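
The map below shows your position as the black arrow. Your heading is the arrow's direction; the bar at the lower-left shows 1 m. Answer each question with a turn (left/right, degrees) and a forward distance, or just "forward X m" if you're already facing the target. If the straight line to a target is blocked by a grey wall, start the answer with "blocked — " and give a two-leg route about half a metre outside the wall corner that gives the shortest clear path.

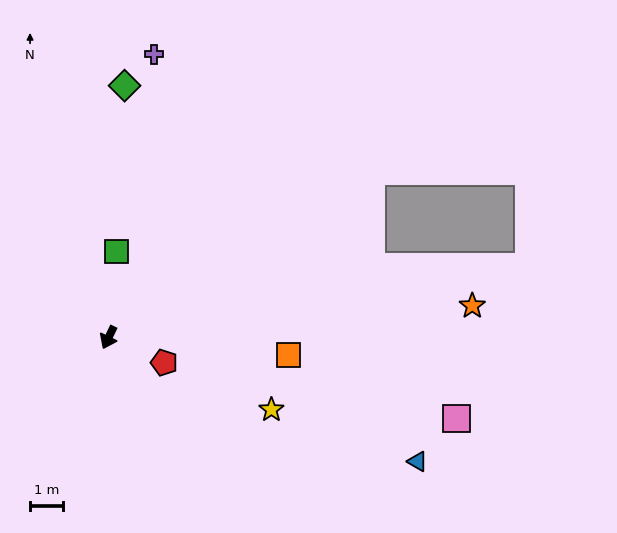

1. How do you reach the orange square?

turn left 110°, forward 5.5 m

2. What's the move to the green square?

turn right 160°, forward 2.7 m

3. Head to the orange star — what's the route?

turn left 121°, forward 11.2 m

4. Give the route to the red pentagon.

turn left 91°, forward 1.9 m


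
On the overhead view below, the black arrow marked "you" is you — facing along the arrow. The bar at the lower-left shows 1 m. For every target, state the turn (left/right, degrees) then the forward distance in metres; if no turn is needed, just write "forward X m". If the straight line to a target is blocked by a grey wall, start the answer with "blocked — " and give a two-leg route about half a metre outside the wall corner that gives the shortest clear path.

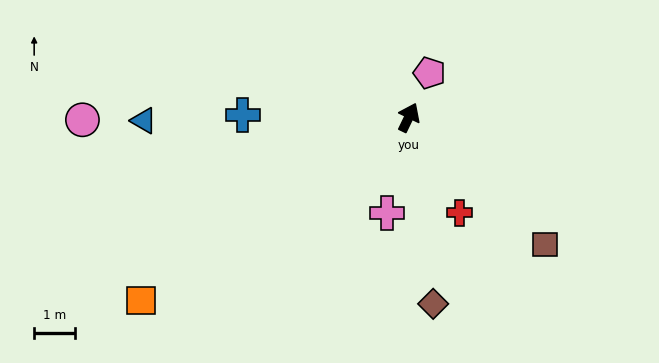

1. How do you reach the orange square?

turn left 150°, forward 7.9 m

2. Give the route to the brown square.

turn right 107°, forward 4.6 m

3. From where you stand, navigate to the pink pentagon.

forward 1.2 m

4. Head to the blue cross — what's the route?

turn left 115°, forward 4.1 m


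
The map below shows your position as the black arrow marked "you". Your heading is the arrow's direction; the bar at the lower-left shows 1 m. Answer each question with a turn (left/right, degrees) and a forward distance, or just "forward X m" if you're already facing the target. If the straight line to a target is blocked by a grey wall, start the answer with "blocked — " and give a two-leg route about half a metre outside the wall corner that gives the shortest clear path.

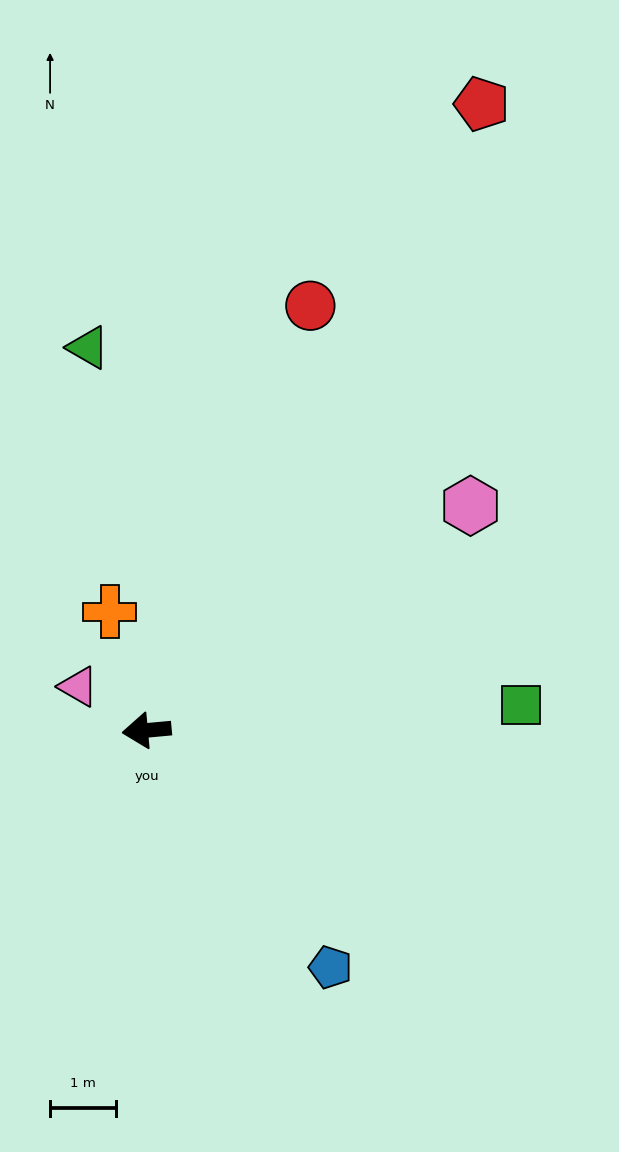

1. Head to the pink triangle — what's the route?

turn right 38°, forward 1.2 m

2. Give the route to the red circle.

turn right 116°, forward 6.9 m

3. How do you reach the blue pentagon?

turn left 123°, forward 4.6 m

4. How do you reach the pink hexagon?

turn right 151°, forward 6.0 m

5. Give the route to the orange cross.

turn right 78°, forward 1.9 m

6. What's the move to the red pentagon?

turn right 123°, forward 10.8 m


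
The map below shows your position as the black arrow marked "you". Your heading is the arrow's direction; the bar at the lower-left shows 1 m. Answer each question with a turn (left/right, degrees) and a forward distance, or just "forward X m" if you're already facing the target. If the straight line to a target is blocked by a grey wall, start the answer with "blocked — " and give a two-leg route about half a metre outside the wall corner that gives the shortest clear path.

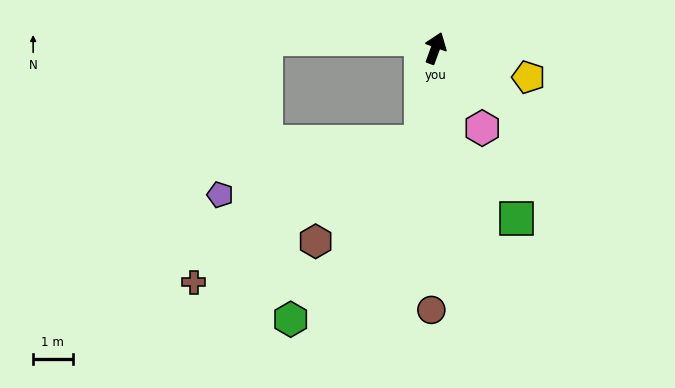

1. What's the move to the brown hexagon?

blocked — turn right 169°, forward 2.4 m, then turn right 38°, forward 3.7 m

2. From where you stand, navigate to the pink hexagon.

turn right 130°, forward 2.3 m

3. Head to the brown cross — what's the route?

blocked — turn right 169°, forward 2.4 m, then turn right 49°, forward 6.8 m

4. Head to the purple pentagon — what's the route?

blocked — turn right 169°, forward 2.4 m, then turn right 66°, forward 5.3 m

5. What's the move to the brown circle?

turn right 161°, forward 6.6 m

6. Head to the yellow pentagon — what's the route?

turn right 87°, forward 2.5 m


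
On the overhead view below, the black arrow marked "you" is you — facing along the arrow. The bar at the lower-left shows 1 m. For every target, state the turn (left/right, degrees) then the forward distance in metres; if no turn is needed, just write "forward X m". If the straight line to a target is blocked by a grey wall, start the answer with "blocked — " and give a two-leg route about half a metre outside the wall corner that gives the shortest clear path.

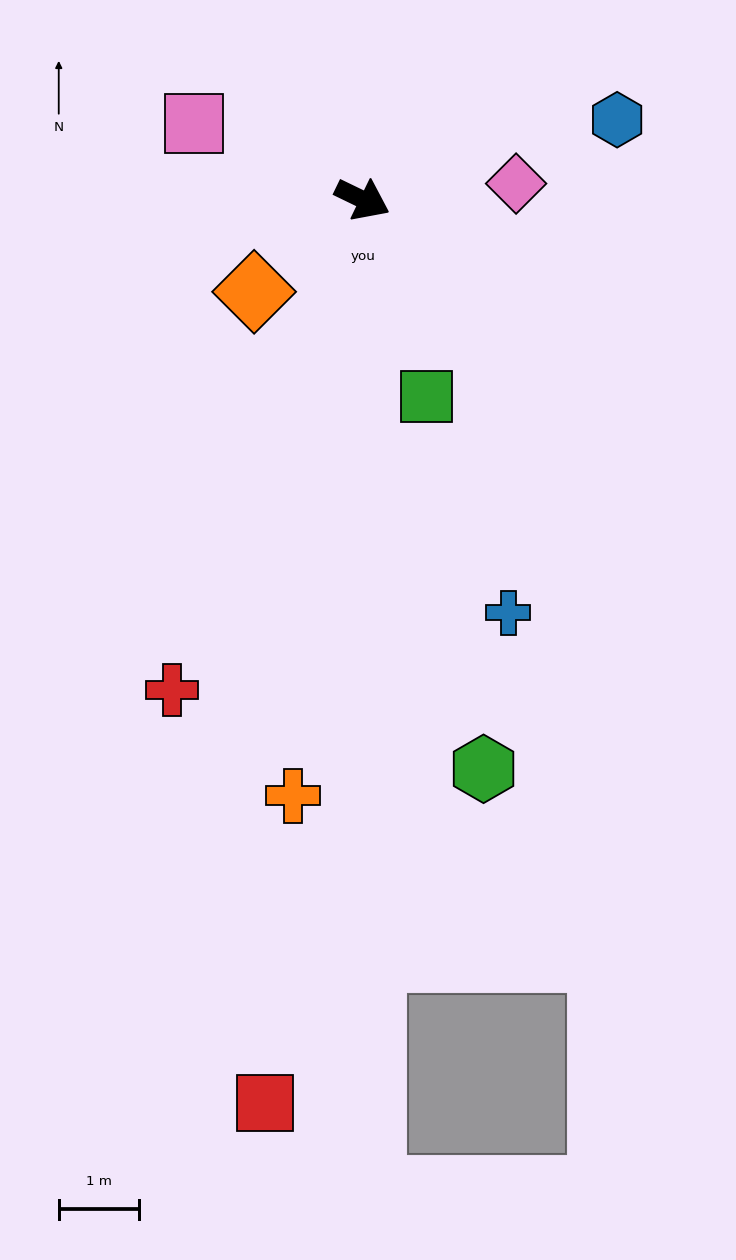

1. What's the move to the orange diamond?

turn right 114°, forward 1.8 m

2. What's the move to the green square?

turn right 46°, forward 2.6 m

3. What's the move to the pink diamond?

turn left 32°, forward 1.9 m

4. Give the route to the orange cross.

turn right 71°, forward 7.5 m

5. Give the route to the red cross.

turn right 85°, forward 6.6 m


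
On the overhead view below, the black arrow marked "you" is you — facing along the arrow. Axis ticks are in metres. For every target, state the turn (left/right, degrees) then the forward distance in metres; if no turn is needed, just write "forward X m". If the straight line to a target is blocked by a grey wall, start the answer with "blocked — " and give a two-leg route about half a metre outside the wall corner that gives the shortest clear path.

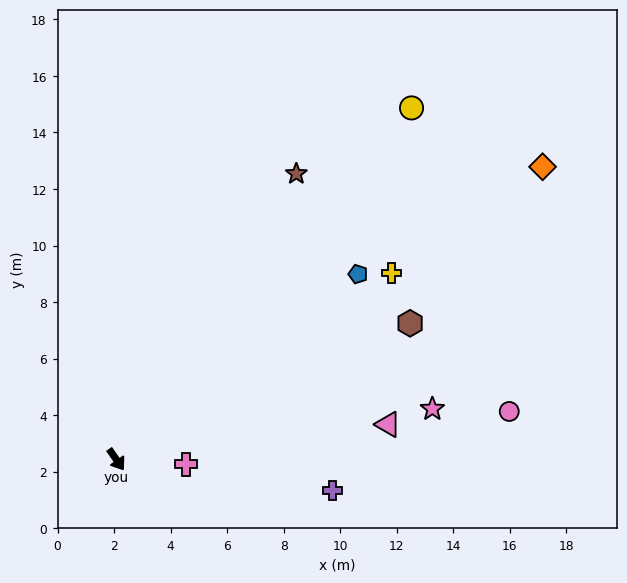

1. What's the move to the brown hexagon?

turn left 80°, forward 11.5 m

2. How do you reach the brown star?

turn left 113°, forward 12.0 m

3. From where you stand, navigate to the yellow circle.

turn left 105°, forward 16.2 m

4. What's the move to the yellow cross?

turn left 89°, forward 11.8 m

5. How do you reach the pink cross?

turn left 51°, forward 2.5 m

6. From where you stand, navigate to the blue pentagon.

turn left 93°, forward 10.8 m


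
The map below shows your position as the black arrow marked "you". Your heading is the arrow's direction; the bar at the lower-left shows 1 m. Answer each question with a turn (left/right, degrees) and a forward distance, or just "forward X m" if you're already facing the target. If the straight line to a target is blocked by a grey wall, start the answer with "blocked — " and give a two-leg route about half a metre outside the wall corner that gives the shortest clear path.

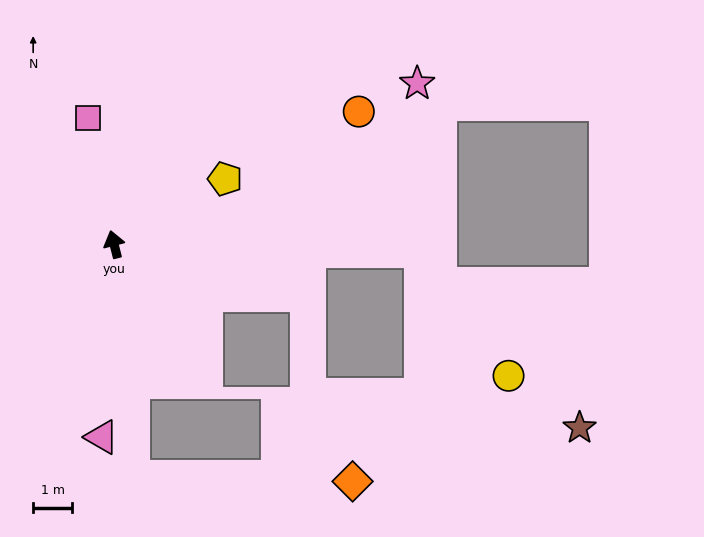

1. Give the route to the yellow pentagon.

turn right 74°, forward 3.3 m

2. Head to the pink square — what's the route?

turn right 3°, forward 3.3 m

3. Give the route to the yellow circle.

blocked — turn right 106°, forward 7.9 m, then turn right 53°, forward 3.9 m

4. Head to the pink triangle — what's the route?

turn left 162°, forward 5.0 m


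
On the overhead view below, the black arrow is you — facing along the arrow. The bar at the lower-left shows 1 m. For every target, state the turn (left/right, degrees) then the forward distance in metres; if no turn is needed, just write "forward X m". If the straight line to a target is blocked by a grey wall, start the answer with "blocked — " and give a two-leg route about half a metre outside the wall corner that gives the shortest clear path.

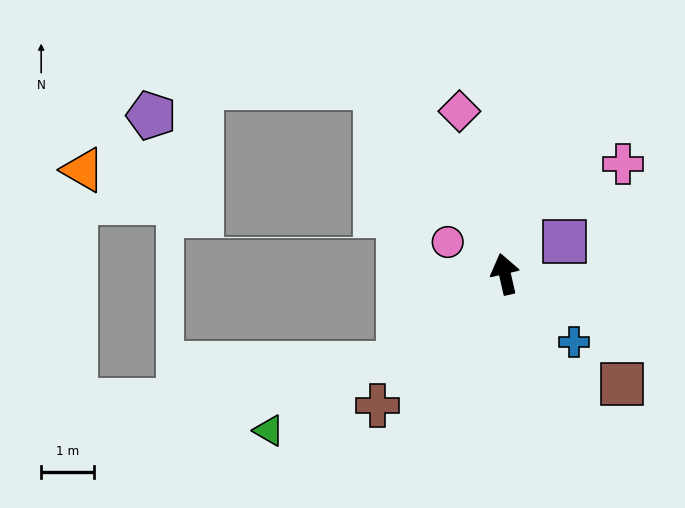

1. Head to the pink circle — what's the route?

turn left 48°, forward 1.2 m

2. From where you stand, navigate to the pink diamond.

turn left 3°, forward 3.2 m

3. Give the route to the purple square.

turn right 75°, forward 1.3 m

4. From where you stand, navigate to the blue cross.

turn right 148°, forward 1.8 m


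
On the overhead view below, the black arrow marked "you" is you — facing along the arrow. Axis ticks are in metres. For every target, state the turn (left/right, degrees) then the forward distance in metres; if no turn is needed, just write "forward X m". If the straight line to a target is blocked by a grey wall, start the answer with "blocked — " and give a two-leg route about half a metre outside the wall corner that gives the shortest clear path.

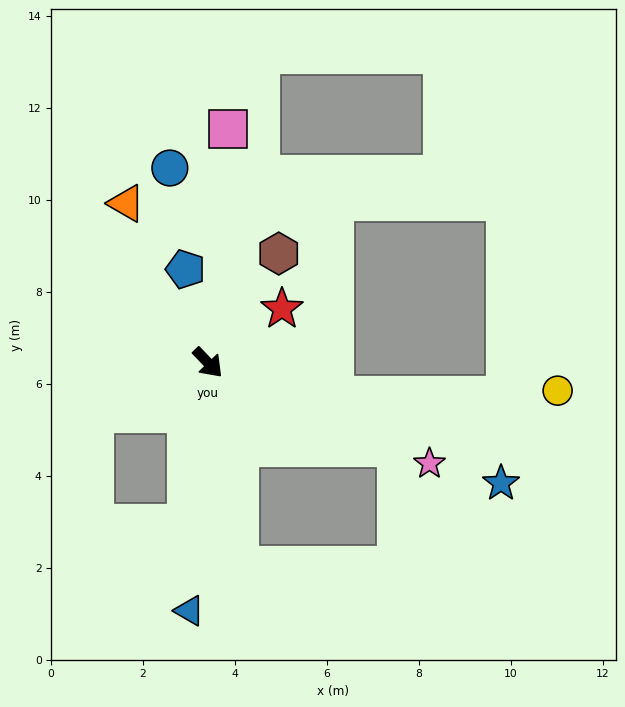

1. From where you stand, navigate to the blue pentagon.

turn left 150°, forward 2.1 m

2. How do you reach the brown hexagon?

turn left 103°, forward 2.8 m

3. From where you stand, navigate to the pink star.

turn left 22°, forward 5.3 m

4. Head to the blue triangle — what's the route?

turn right 48°, forward 5.4 m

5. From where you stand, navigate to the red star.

turn left 82°, forward 2.0 m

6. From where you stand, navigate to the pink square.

turn left 131°, forward 5.1 m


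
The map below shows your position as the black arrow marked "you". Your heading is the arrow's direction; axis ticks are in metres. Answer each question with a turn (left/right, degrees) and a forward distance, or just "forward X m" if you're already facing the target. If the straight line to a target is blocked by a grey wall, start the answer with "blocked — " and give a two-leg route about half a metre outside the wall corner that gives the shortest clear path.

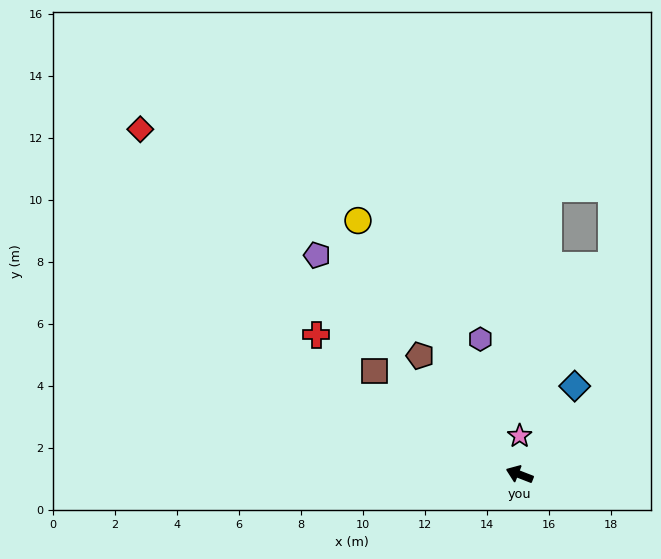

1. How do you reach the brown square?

turn right 14°, forward 5.7 m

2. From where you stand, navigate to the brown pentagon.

turn right 29°, forward 5.0 m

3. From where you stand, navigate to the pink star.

turn right 69°, forward 1.2 m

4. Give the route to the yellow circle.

turn right 36°, forward 9.7 m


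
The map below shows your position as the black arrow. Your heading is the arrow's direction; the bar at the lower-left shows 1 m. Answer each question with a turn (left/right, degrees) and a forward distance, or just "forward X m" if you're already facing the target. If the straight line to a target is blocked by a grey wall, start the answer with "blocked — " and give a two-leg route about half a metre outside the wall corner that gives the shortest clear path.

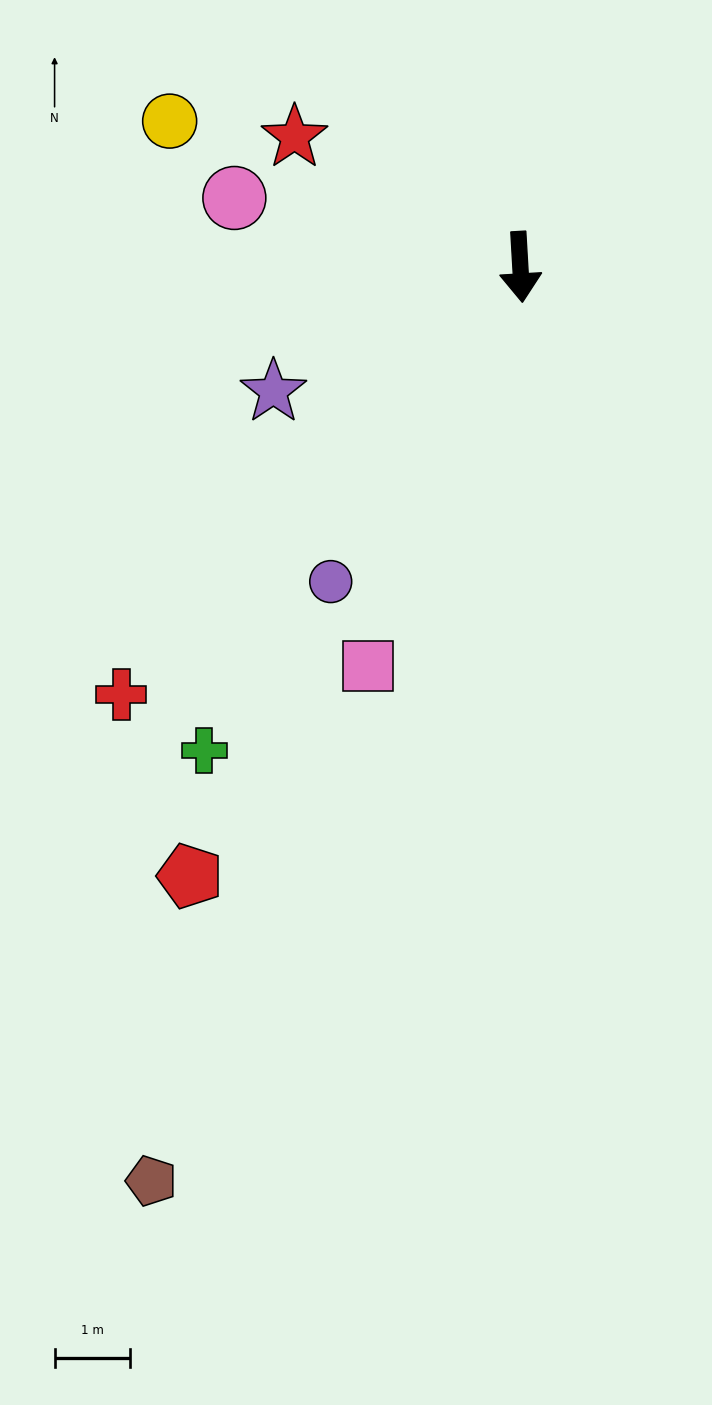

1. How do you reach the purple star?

turn right 67°, forward 3.7 m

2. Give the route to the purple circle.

turn right 34°, forward 4.9 m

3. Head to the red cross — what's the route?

turn right 46°, forward 7.8 m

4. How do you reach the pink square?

turn right 24°, forward 5.7 m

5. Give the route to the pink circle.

turn right 107°, forward 3.9 m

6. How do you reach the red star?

turn right 123°, forward 3.5 m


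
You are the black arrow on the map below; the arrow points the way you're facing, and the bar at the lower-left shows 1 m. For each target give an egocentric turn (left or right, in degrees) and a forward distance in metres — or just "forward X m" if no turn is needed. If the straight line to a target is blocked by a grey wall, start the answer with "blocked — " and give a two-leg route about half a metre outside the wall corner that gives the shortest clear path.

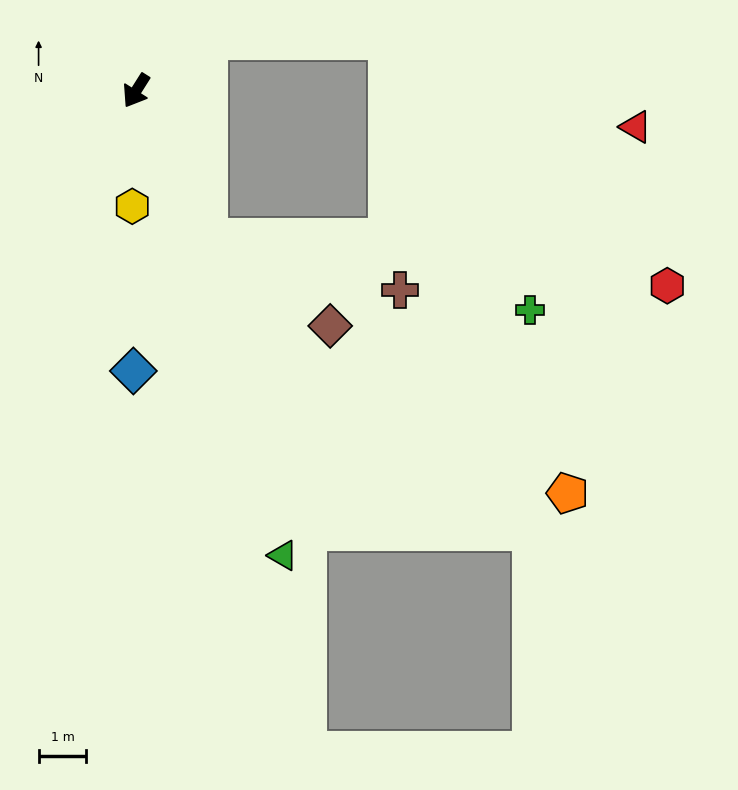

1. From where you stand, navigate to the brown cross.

blocked — turn left 58°, forward 3.4 m, then turn left 49°, forward 4.2 m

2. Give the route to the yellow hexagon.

turn left 30°, forward 2.4 m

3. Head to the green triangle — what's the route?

turn left 50°, forward 10.2 m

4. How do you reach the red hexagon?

blocked — turn left 58°, forward 3.4 m, then turn left 58°, forward 9.7 m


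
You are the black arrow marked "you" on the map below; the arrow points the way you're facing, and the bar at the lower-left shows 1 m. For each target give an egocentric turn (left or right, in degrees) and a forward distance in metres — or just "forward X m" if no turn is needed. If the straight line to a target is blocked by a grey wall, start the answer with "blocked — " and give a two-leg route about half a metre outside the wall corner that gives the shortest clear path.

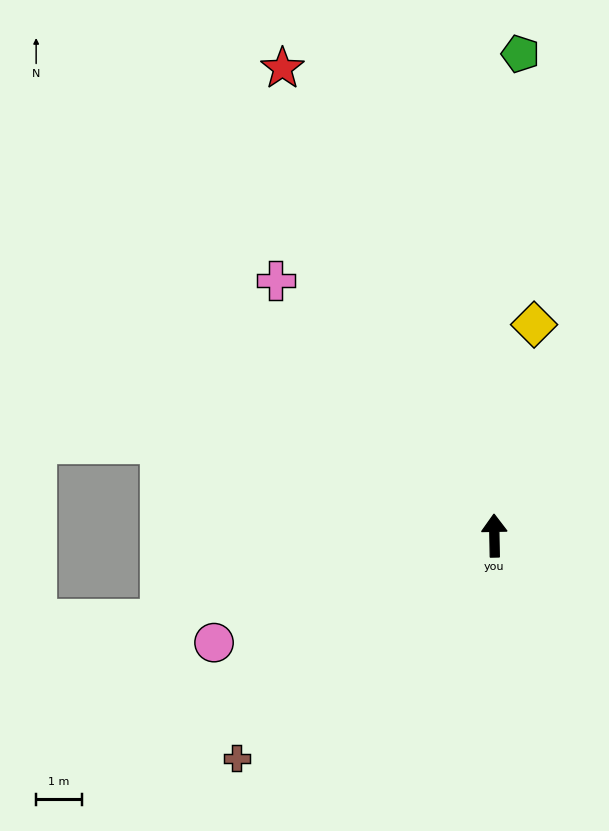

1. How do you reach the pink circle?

turn left 110°, forward 6.6 m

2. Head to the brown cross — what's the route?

turn left 130°, forward 7.5 m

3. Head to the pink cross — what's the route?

turn left 40°, forward 7.4 m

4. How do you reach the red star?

turn left 23°, forward 11.3 m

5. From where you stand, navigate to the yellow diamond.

turn right 12°, forward 4.7 m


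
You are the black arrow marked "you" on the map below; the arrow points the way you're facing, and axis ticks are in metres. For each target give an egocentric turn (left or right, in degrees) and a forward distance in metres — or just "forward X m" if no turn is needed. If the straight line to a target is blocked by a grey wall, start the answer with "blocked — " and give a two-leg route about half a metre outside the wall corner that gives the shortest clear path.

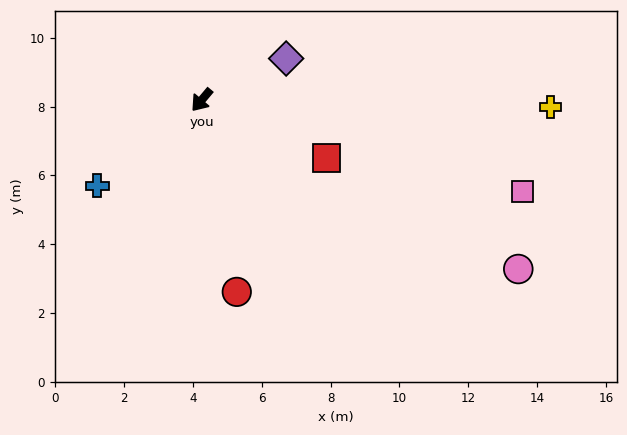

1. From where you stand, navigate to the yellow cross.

turn left 129°, forward 10.1 m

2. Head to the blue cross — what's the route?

turn right 10°, forward 3.9 m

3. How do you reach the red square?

turn left 105°, forward 4.0 m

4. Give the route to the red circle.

turn left 50°, forward 5.7 m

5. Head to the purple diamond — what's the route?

turn left 156°, forward 2.7 m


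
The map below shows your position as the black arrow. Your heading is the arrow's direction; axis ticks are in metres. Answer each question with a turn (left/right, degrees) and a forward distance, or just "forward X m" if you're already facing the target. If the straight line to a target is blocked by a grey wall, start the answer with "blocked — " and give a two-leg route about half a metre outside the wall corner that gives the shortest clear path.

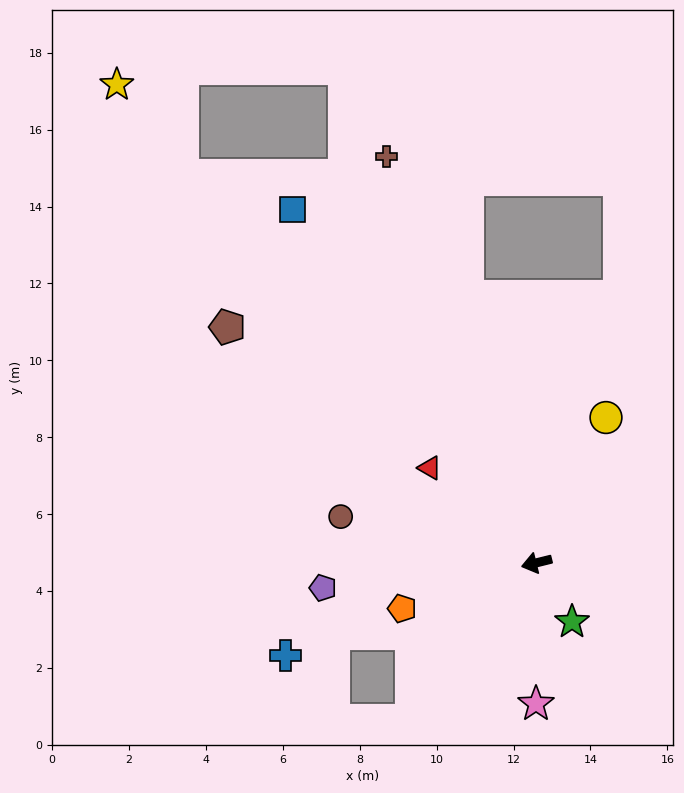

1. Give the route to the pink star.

turn left 76°, forward 3.7 m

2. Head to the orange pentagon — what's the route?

turn left 5°, forward 3.7 m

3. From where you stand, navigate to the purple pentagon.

turn right 7°, forward 5.6 m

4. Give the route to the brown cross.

turn right 84°, forward 11.3 m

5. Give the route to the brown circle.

turn right 27°, forward 5.2 m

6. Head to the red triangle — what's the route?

turn right 56°, forward 3.7 m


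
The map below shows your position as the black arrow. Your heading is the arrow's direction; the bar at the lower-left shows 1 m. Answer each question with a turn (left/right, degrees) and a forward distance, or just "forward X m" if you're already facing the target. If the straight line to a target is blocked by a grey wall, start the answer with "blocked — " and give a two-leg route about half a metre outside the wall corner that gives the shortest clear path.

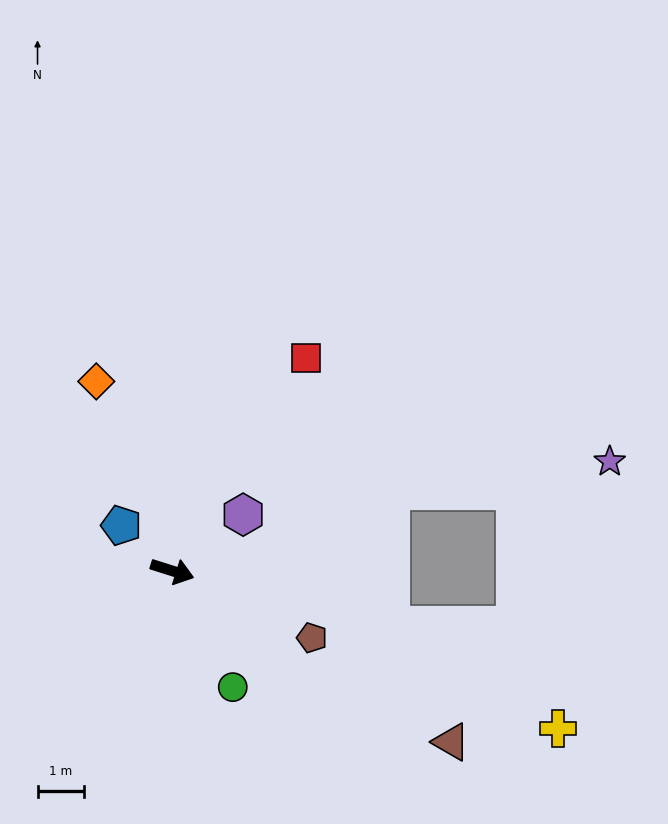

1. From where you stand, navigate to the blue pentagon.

turn left 156°, forward 1.5 m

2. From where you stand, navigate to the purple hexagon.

turn left 56°, forward 1.9 m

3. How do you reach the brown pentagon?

turn right 8°, forward 3.3 m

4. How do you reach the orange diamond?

turn left 129°, forward 4.4 m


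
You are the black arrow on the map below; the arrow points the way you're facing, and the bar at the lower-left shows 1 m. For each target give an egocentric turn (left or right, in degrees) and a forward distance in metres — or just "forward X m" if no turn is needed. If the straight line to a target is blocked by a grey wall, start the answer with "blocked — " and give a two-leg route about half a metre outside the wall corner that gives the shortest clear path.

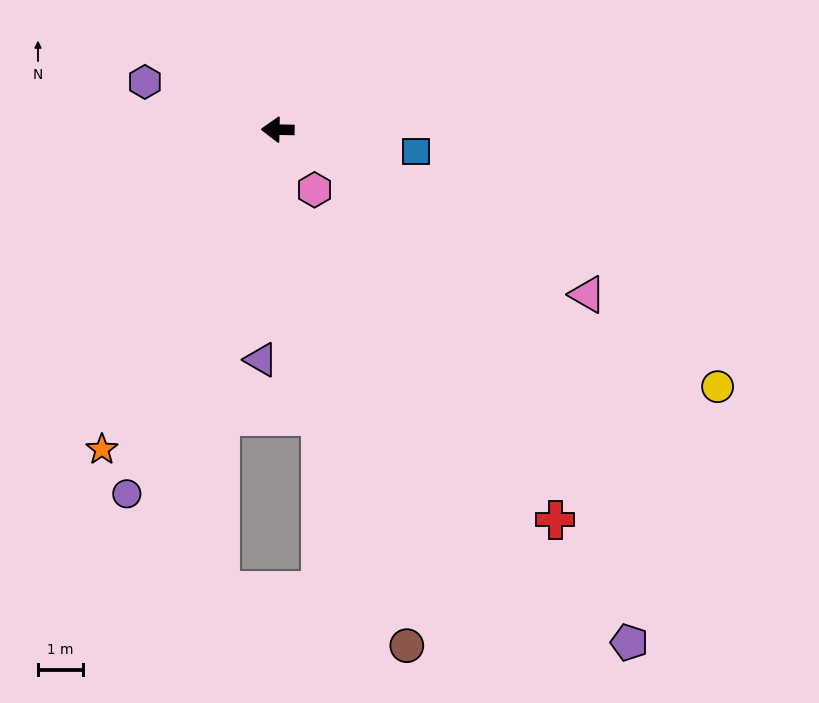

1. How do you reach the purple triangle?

turn left 87°, forward 5.1 m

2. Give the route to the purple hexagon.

turn right 19°, forward 3.1 m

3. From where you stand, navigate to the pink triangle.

turn left 153°, forward 7.8 m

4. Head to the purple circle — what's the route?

turn left 69°, forward 8.7 m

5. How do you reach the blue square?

turn left 172°, forward 3.1 m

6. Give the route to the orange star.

turn left 62°, forward 8.1 m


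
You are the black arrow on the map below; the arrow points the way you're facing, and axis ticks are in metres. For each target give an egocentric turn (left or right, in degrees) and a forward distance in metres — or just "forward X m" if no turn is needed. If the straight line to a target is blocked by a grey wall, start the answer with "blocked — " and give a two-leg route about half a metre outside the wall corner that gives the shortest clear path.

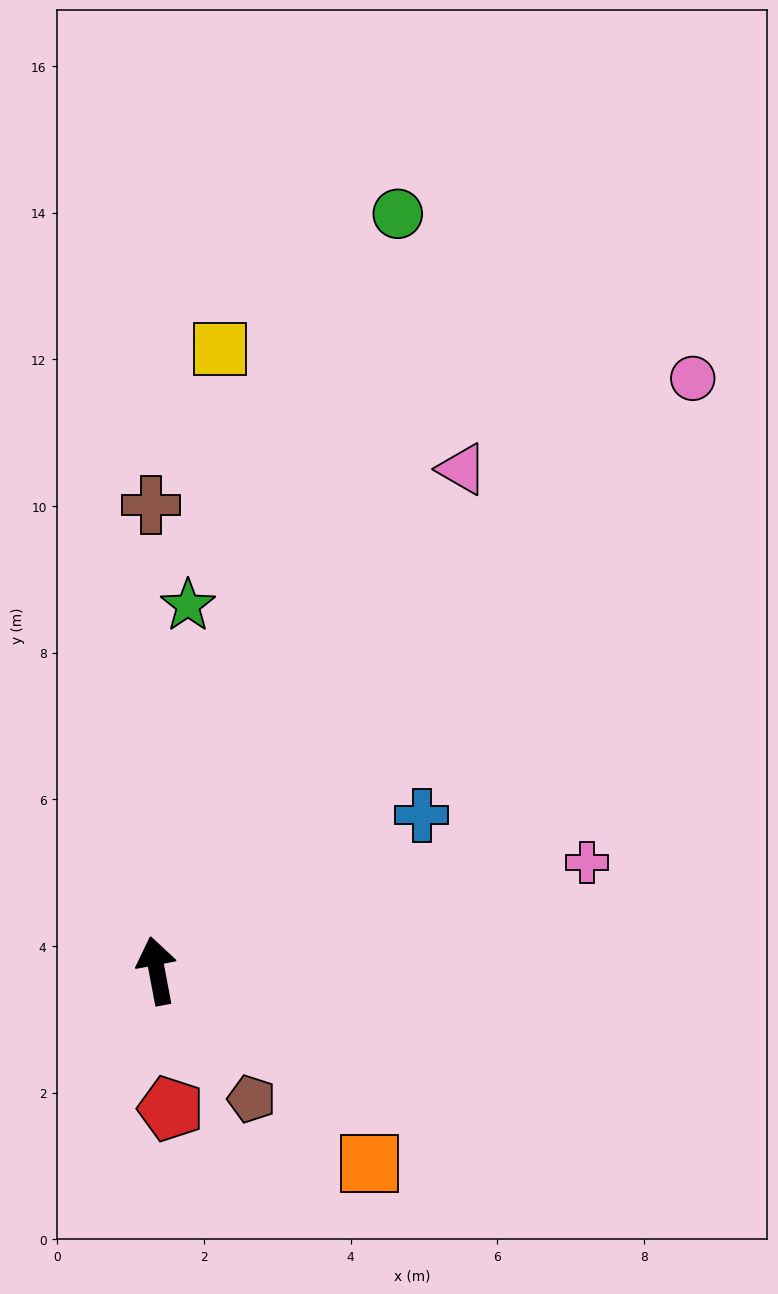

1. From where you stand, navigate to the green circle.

turn right 28°, forward 10.8 m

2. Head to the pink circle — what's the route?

turn right 53°, forward 10.9 m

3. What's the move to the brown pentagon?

turn right 154°, forward 2.2 m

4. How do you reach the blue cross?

turn right 70°, forward 4.2 m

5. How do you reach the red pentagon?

turn left 175°, forward 1.9 m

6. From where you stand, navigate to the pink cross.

turn right 87°, forward 6.0 m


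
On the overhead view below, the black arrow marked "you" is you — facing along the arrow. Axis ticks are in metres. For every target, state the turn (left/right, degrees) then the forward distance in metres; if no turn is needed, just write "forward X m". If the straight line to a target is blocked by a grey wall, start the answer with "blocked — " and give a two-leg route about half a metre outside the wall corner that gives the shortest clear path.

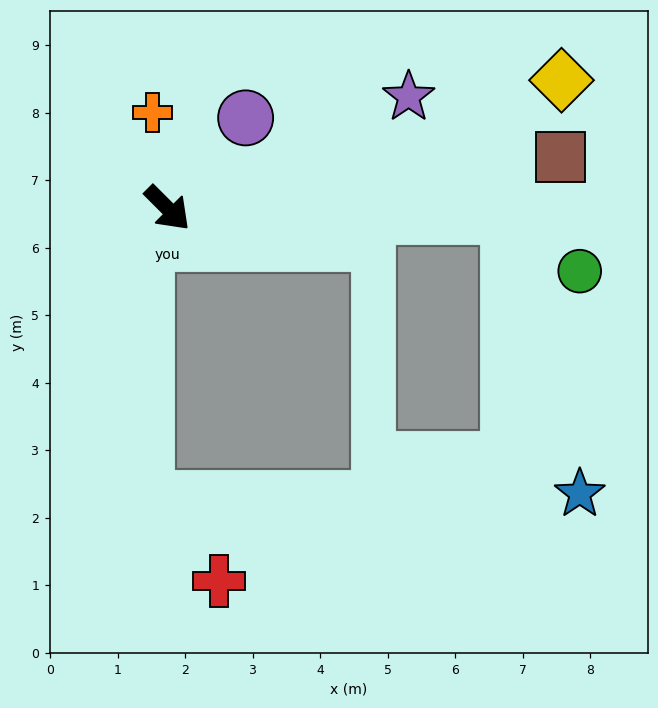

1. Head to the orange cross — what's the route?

turn left 144°, forward 1.4 m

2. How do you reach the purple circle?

turn left 94°, forward 1.8 m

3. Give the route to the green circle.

blocked — turn left 44°, forward 5.1 m, then turn right 37°, forward 1.3 m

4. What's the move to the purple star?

turn left 70°, forward 3.9 m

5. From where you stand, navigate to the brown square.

turn left 52°, forward 5.9 m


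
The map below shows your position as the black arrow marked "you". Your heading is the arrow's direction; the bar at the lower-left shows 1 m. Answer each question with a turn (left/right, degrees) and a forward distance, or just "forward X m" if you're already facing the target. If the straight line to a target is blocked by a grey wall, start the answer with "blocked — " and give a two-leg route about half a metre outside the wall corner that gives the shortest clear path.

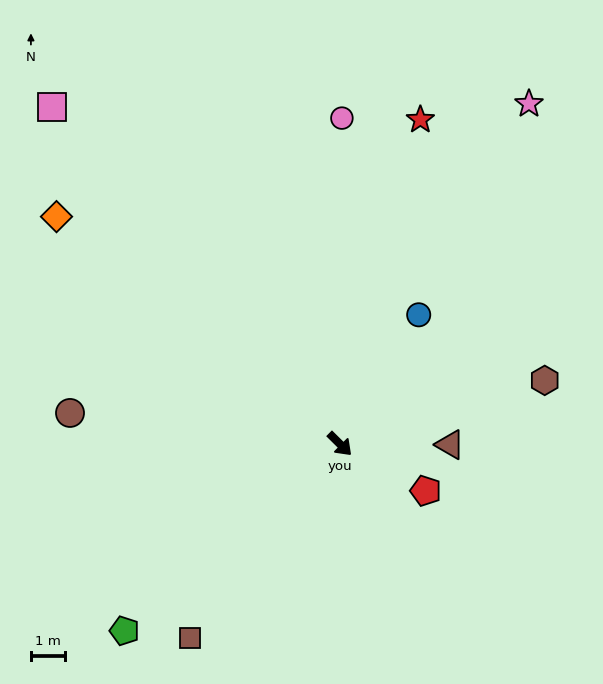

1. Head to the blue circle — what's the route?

turn left 103°, forward 4.5 m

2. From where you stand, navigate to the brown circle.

turn right 142°, forward 8.1 m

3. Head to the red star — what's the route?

turn left 121°, forward 9.9 m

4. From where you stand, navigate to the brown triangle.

turn left 44°, forward 3.3 m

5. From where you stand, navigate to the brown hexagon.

turn left 62°, forward 6.4 m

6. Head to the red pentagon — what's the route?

turn left 16°, forward 2.9 m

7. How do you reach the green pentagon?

turn right 94°, forward 8.5 m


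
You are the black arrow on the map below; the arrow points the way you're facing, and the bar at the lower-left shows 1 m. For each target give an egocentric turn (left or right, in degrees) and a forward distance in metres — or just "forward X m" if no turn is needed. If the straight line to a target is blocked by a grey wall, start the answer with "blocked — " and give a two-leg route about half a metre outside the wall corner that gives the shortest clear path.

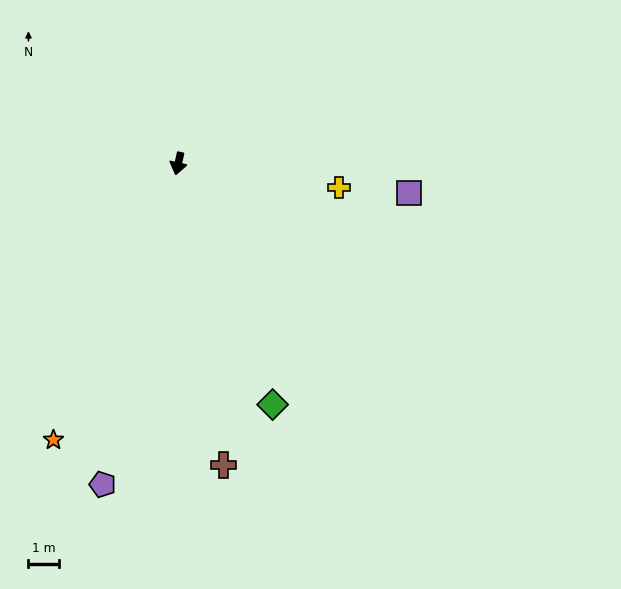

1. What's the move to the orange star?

turn right 12°, forward 9.8 m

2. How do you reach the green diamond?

turn left 34°, forward 8.3 m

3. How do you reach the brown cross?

turn left 21°, forward 9.8 m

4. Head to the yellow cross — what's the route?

turn left 94°, forward 5.2 m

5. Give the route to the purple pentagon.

forward 10.6 m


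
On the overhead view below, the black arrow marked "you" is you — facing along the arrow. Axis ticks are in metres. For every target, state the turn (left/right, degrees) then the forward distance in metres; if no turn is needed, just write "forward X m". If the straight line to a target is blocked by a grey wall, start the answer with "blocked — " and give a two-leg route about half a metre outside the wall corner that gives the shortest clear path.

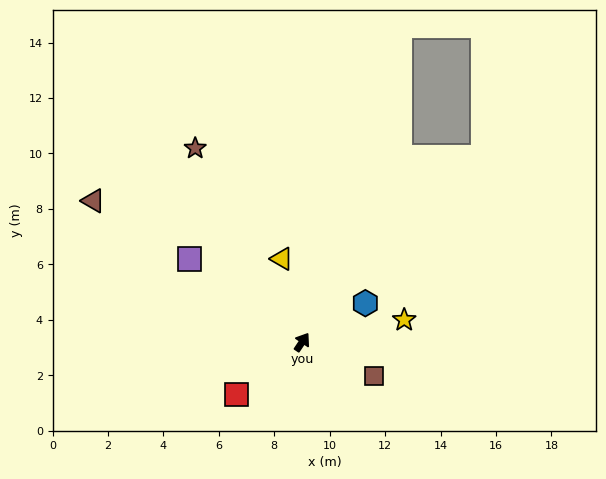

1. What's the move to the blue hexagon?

turn right 25°, forward 2.7 m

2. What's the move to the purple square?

turn left 87°, forward 5.1 m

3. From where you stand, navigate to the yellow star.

turn right 44°, forward 3.8 m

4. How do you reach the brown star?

turn left 63°, forward 8.0 m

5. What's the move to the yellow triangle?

turn left 48°, forward 3.1 m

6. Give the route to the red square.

turn left 162°, forward 3.0 m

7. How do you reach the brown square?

turn right 81°, forward 2.9 m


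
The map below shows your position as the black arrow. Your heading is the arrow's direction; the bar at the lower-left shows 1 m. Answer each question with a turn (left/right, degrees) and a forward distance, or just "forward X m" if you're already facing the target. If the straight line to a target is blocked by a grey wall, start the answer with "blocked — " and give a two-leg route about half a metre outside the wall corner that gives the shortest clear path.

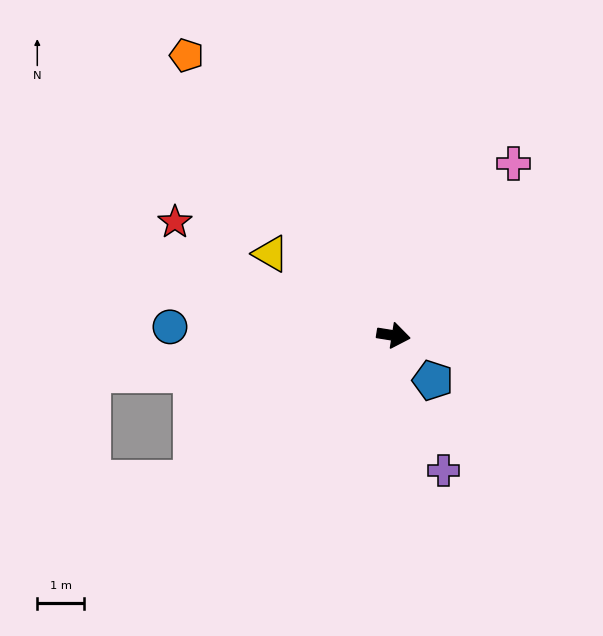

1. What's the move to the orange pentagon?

turn left 136°, forward 7.4 m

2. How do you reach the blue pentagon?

turn right 40°, forward 1.3 m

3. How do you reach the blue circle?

turn right 173°, forward 4.8 m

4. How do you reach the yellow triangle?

turn left 155°, forward 3.1 m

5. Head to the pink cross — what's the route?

turn left 64°, forward 4.5 m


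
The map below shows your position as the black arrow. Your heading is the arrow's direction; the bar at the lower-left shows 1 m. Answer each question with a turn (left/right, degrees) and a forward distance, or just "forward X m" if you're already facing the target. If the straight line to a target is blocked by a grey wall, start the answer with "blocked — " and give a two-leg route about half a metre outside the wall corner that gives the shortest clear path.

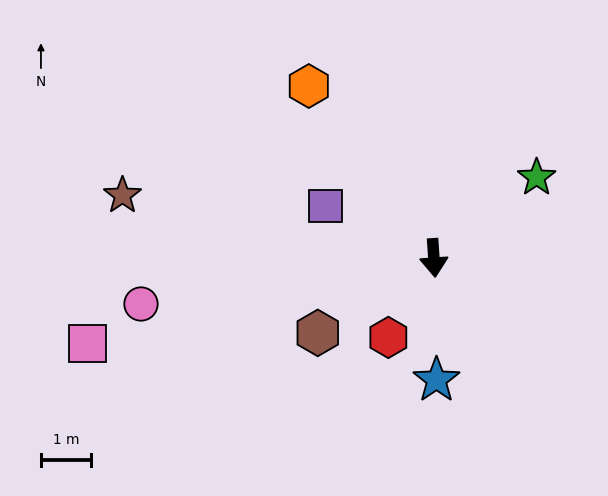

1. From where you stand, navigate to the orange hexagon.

turn right 148°, forward 4.2 m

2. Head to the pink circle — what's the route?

turn right 85°, forward 5.9 m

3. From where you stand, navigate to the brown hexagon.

turn right 61°, forward 2.8 m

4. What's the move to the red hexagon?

turn right 34°, forward 1.8 m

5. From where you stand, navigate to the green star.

turn left 124°, forward 2.6 m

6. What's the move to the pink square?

turn right 80°, forward 7.1 m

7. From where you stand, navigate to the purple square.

turn right 119°, forward 2.4 m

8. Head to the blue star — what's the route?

turn right 3°, forward 2.4 m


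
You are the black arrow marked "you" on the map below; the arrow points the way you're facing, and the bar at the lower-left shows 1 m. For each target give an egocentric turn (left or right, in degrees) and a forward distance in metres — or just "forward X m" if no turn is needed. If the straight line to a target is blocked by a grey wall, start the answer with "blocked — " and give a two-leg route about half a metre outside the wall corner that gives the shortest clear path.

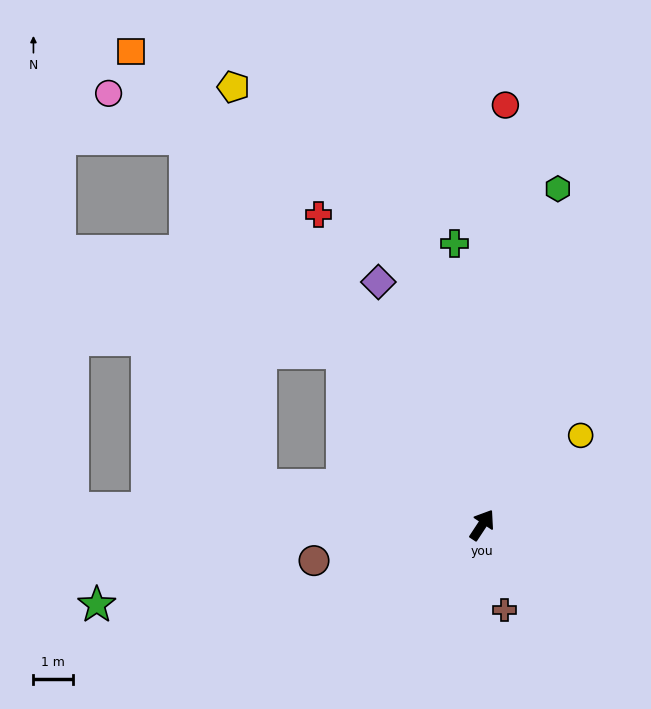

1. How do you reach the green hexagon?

turn left 21°, forward 8.8 m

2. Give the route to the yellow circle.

turn right 14°, forward 3.4 m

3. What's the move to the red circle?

turn left 30°, forward 10.7 m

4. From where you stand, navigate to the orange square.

turn left 70°, forward 15.0 m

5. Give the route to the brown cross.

turn right 132°, forward 2.2 m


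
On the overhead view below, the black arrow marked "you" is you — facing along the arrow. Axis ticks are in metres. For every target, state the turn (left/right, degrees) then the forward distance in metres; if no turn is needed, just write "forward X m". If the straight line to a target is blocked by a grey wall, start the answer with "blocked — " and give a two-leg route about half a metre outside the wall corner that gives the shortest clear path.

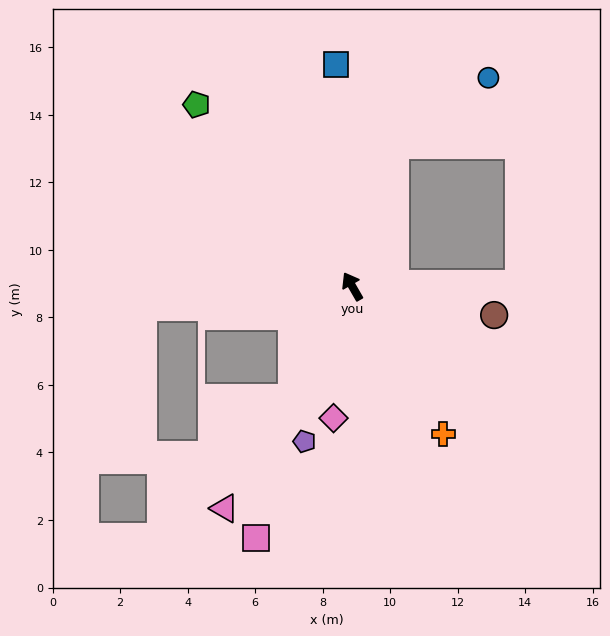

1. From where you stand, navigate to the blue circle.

blocked — turn right 47°, forward 4.4 m, then turn right 37°, forward 3.4 m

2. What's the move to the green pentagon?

turn left 11°, forward 7.1 m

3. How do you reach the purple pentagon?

turn left 133°, forward 4.8 m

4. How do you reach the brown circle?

turn right 131°, forward 4.3 m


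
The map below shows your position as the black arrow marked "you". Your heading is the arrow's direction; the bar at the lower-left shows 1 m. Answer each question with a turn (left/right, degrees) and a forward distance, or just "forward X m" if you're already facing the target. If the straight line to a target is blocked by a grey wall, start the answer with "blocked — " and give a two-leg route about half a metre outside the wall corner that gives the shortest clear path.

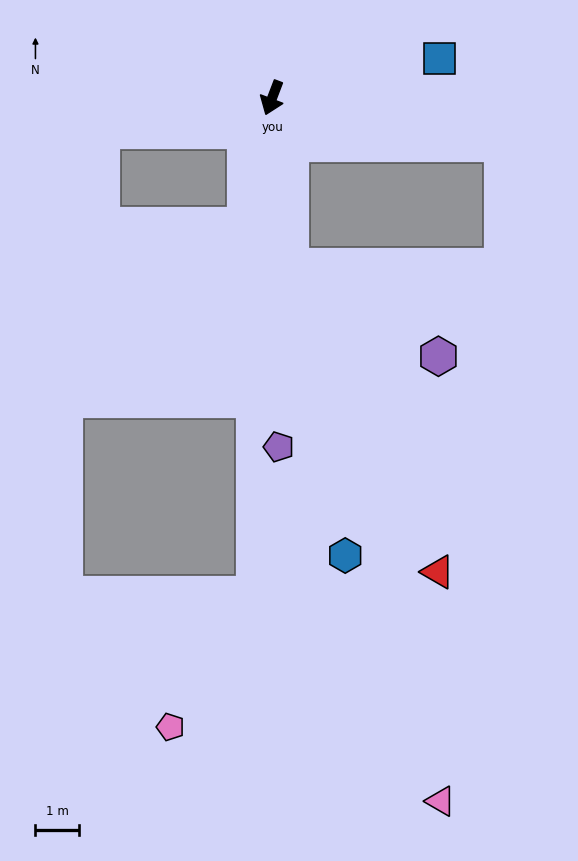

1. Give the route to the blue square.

turn left 124°, forward 4.0 m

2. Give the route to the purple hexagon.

blocked — turn left 27°, forward 3.9 m, then turn left 53°, forward 4.0 m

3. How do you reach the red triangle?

blocked — turn left 27°, forward 3.9 m, then turn left 20°, forward 7.8 m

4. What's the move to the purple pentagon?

turn left 22°, forward 8.1 m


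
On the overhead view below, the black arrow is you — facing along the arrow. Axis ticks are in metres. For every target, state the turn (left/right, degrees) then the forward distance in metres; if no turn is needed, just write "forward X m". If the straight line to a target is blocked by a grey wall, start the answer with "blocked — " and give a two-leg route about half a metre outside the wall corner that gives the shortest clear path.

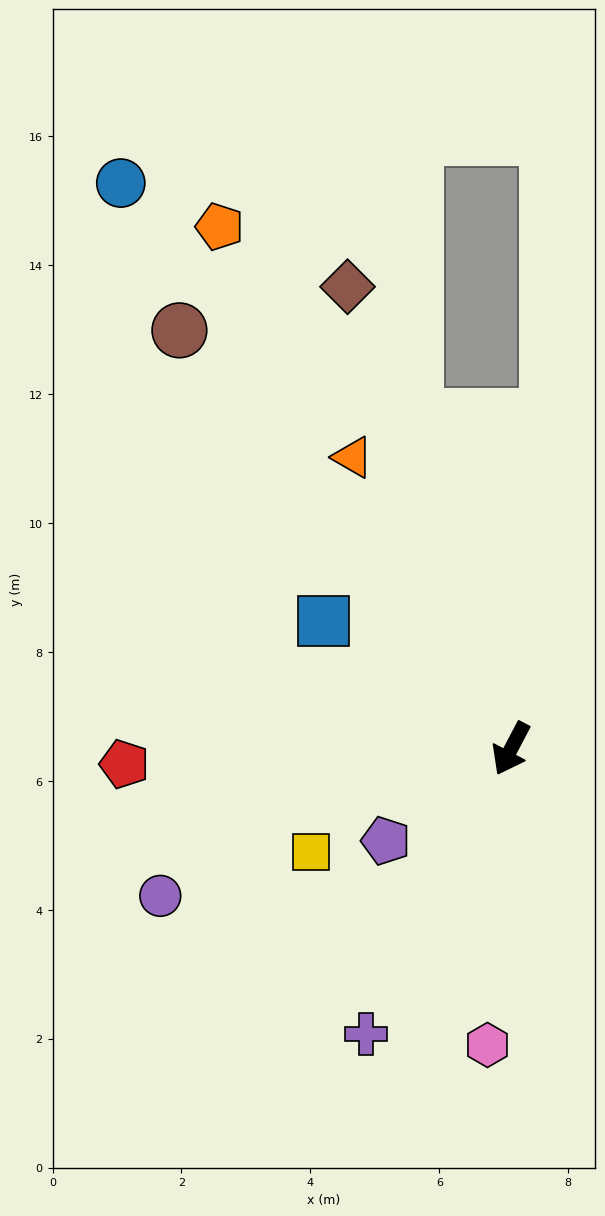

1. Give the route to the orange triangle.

turn right 124°, forward 5.1 m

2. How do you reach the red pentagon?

turn right 60°, forward 6.0 m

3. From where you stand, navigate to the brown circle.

turn right 114°, forward 8.3 m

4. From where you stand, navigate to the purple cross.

forward 5.0 m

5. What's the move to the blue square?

turn right 97°, forward 3.5 m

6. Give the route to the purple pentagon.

turn right 26°, forward 2.4 m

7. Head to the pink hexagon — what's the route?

turn left 23°, forward 4.6 m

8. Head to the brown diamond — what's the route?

turn right 133°, forward 7.6 m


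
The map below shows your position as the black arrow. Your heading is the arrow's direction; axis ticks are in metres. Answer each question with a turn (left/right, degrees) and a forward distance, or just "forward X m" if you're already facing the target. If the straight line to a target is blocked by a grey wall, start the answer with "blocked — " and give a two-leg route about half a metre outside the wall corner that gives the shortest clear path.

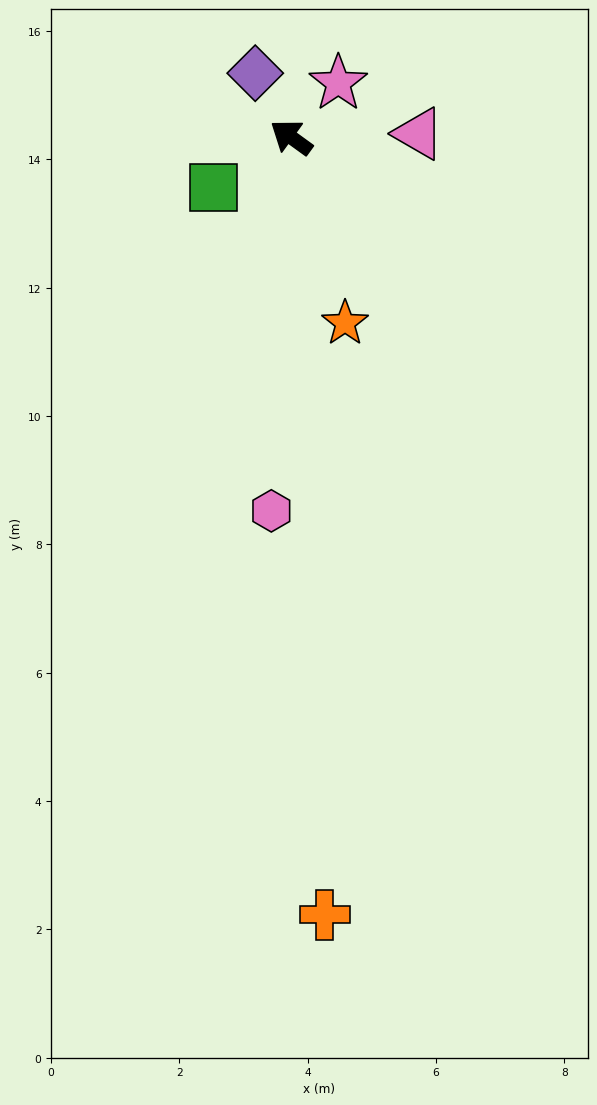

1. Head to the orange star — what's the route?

turn left 142°, forward 3.0 m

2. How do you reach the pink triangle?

turn right 142°, forward 2.0 m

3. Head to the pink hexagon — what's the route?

turn left 123°, forward 5.8 m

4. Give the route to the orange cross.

turn left 128°, forward 12.1 m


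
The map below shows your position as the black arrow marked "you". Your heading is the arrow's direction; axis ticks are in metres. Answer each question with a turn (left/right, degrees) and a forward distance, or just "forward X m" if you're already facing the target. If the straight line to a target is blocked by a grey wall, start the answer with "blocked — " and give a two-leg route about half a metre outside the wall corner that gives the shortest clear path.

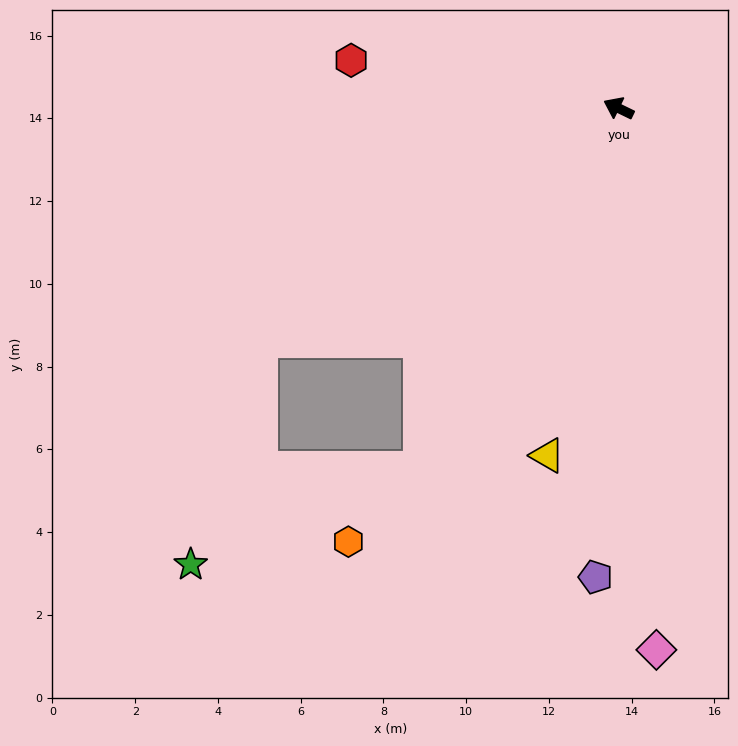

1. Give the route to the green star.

blocked — turn left 87°, forward 9.9 m, then turn right 38°, forward 6.0 m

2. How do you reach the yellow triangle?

turn left 104°, forward 8.6 m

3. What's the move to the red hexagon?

turn left 16°, forward 6.6 m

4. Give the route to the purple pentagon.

turn left 113°, forward 11.3 m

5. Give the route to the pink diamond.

turn left 120°, forward 13.1 m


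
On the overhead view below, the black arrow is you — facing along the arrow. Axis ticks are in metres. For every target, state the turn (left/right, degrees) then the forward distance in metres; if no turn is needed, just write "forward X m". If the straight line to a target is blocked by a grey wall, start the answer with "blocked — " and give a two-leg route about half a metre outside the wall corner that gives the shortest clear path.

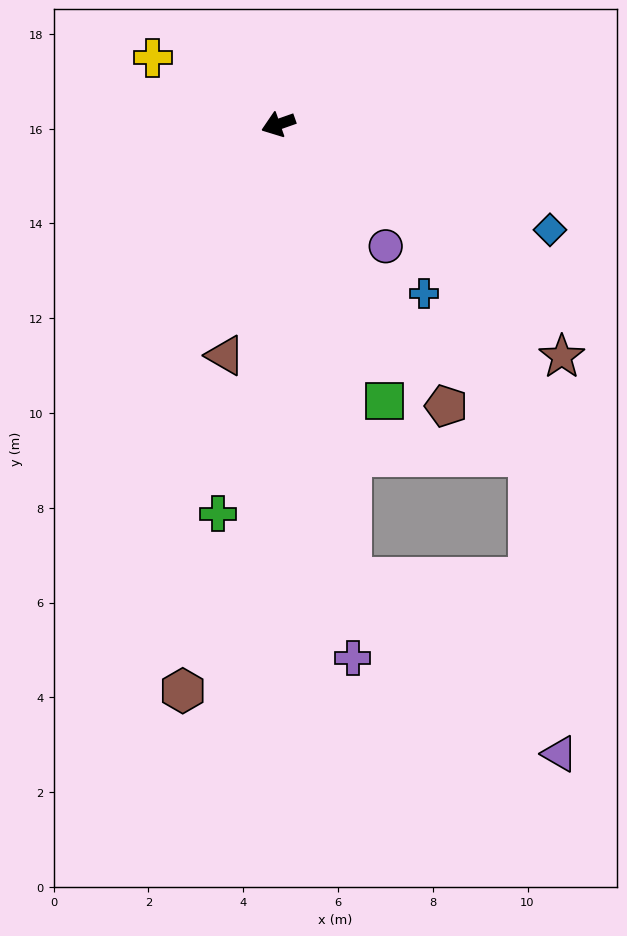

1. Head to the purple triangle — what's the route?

blocked — turn left 80°, forward 9.7 m, then turn left 40°, forward 5.7 m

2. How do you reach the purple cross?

turn left 79°, forward 11.4 m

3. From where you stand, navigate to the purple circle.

turn left 112°, forward 3.4 m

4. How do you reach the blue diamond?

turn left 139°, forward 6.1 m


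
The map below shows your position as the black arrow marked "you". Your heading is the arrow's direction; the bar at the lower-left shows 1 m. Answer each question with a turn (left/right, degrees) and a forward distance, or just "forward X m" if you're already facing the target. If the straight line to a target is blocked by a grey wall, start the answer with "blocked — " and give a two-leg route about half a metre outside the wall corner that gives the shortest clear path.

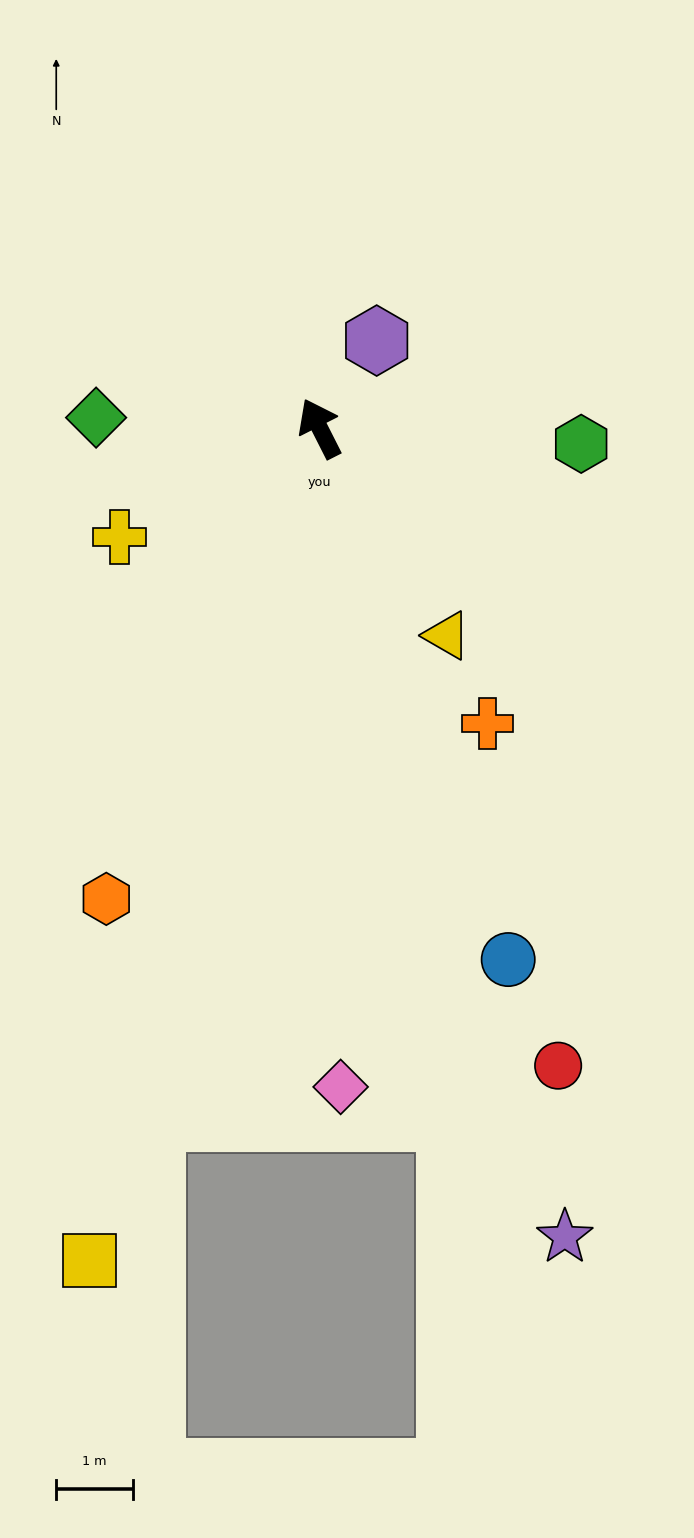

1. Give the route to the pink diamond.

turn left 155°, forward 8.6 m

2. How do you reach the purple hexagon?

turn right 60°, forward 1.4 m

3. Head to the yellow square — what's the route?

turn left 138°, forward 11.3 m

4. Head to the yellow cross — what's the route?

turn left 92°, forward 3.0 m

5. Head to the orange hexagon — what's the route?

turn left 129°, forward 6.7 m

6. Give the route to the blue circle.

turn left 173°, forward 7.3 m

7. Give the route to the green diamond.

turn left 60°, forward 2.9 m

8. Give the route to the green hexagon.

turn right 120°, forward 3.4 m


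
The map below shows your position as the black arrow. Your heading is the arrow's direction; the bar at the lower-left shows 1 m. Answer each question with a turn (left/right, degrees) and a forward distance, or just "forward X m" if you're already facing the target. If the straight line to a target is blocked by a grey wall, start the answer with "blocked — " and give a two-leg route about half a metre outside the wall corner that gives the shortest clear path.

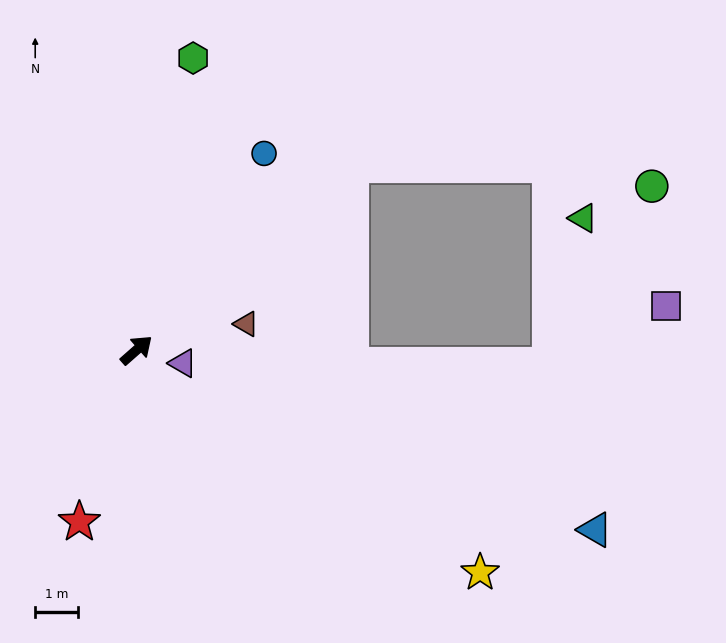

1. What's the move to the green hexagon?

turn left 38°, forward 7.0 m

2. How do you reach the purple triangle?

turn right 57°, forward 1.1 m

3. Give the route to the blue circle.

turn left 16°, forward 5.5 m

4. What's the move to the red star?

turn right 150°, forward 4.3 m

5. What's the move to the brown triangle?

turn right 28°, forward 2.7 m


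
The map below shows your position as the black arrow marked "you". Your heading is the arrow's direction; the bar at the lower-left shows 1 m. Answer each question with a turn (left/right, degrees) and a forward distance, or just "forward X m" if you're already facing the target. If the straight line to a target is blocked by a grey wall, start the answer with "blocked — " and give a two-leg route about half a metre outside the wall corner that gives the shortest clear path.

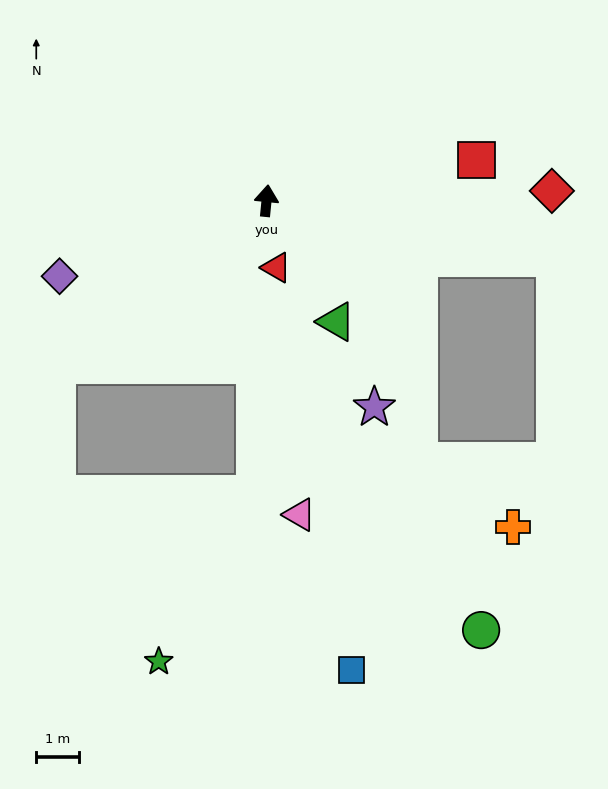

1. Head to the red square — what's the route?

turn right 74°, forward 5.0 m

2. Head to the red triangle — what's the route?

turn right 166°, forward 1.6 m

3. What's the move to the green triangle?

turn right 144°, forward 3.2 m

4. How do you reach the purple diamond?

turn left 116°, forward 5.1 m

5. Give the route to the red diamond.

turn right 82°, forward 6.6 m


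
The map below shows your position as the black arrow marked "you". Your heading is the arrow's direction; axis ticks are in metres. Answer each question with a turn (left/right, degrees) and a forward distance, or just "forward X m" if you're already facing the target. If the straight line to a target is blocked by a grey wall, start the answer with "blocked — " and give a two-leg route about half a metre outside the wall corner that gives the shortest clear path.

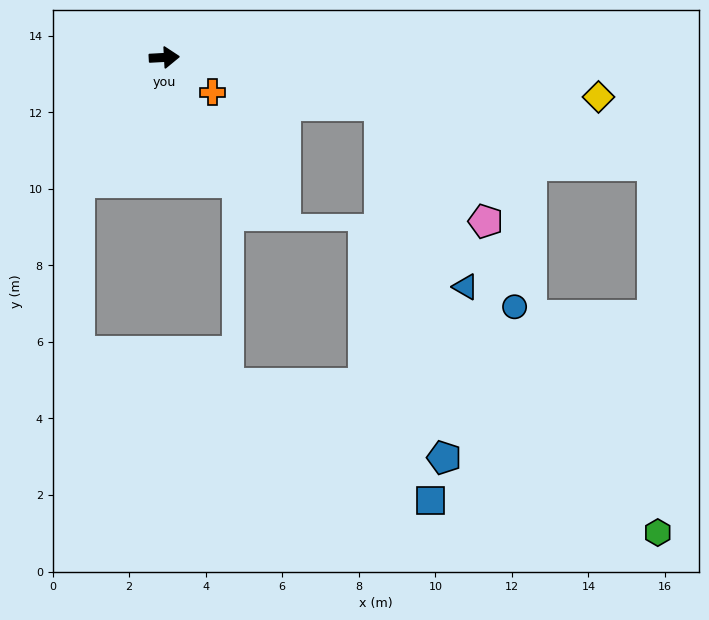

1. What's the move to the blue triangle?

blocked — turn right 15°, forward 5.8 m, then turn right 53°, forward 5.3 m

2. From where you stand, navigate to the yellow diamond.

turn right 8°, forward 11.4 m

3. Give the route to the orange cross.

turn right 39°, forward 1.5 m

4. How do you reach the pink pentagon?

blocked — turn right 15°, forward 5.8 m, then turn right 36°, forward 4.1 m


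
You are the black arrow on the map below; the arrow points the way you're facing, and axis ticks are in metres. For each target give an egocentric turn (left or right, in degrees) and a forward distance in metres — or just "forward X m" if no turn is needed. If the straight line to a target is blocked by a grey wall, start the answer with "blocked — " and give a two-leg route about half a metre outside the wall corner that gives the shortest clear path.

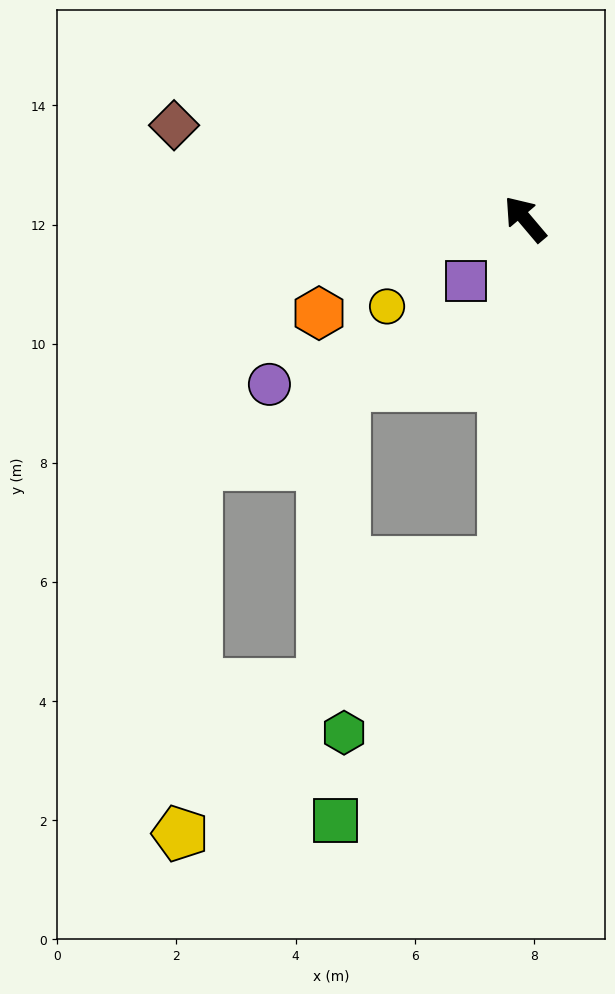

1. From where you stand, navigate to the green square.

blocked — turn left 136°, forward 5.8 m, then turn right 29°, forward 5.2 m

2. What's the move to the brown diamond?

turn left 35°, forward 6.1 m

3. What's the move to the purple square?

turn left 96°, forward 1.4 m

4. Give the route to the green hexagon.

blocked — turn left 136°, forward 5.8 m, then turn right 39°, forward 3.9 m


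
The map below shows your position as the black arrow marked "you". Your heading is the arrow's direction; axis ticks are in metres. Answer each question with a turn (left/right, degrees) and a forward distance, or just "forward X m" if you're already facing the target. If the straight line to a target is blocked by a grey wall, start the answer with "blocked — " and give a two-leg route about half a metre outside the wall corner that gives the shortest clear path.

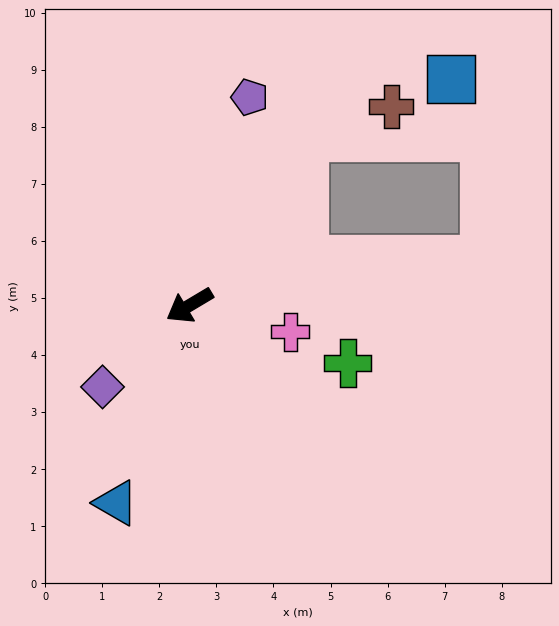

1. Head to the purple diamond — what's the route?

turn left 12°, forward 2.1 m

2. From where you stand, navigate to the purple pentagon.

turn right 137°, forward 3.8 m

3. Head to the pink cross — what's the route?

turn left 135°, forward 1.8 m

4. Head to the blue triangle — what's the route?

turn left 39°, forward 3.7 m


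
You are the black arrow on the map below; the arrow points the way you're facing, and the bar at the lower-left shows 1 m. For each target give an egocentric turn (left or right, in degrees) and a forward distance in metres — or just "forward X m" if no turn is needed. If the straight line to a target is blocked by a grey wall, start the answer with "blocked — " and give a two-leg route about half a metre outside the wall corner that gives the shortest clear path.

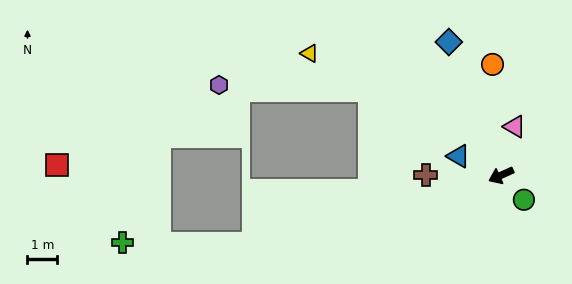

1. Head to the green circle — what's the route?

turn left 109°, forward 1.1 m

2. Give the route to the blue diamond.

turn right 93°, forward 4.8 m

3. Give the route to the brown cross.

turn right 25°, forward 2.6 m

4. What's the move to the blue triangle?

turn right 49°, forward 1.6 m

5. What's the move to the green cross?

blocked — turn right 9°, forward 8.7 m, then turn right 16°, forward 4.5 m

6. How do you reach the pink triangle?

turn right 130°, forward 1.7 m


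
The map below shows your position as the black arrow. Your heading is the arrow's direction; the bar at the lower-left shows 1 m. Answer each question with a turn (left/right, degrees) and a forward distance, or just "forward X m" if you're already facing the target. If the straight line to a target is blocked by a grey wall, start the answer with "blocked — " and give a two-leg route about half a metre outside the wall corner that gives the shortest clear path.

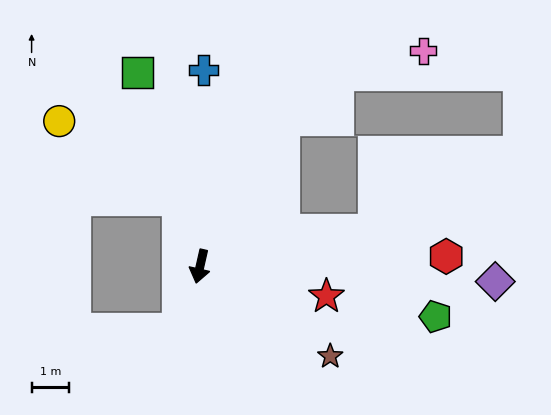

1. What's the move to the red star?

turn left 90°, forward 3.4 m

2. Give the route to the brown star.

turn left 68°, forward 4.2 m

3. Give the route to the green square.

turn right 149°, forward 5.4 m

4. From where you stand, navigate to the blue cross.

turn right 168°, forward 5.2 m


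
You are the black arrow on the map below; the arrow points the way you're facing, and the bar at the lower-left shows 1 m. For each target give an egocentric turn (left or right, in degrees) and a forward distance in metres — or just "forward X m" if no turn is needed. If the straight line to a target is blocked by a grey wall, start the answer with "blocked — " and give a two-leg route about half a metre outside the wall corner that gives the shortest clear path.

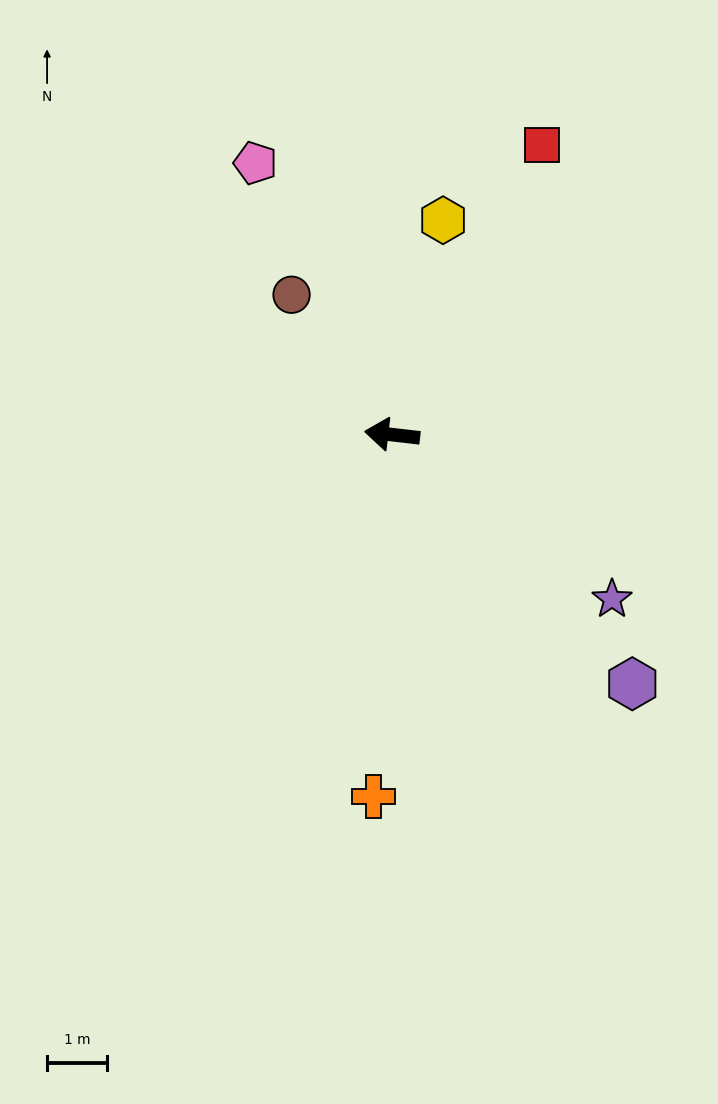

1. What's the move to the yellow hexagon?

turn right 97°, forward 3.7 m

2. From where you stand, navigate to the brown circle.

turn right 48°, forward 2.9 m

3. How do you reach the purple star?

turn left 150°, forward 4.6 m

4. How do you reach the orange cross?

turn left 94°, forward 6.0 m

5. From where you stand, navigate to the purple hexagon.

turn left 141°, forward 5.8 m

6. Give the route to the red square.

turn right 111°, forward 5.4 m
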